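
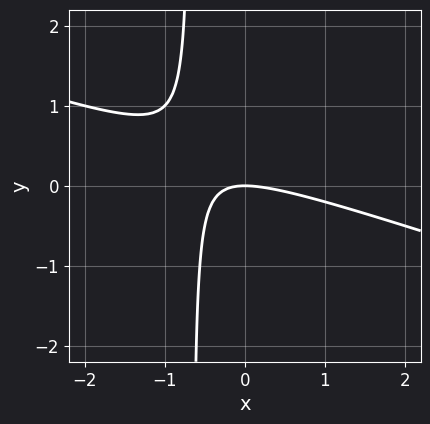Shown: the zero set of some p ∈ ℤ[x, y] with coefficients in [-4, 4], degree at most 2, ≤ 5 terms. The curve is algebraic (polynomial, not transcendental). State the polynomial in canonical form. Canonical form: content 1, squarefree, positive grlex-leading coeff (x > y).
x^2 + 3*x*y + 2*y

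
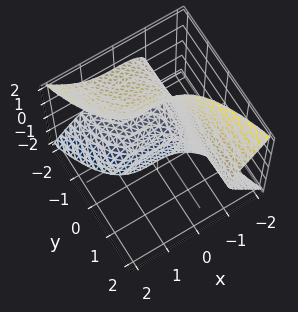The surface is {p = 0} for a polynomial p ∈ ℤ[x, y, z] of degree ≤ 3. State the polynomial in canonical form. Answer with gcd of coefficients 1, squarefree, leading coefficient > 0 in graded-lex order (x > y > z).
The degree is 3 — no degree-2 surface has this shape.
Reading off the gridlines: it crosses the x-axis at the gridline x = -1; the surface avoids every integer z-axis point in the box; it misses every integer gridline on the y-axis.
Putting this together gives p.

x^3 + y*z^2 + 1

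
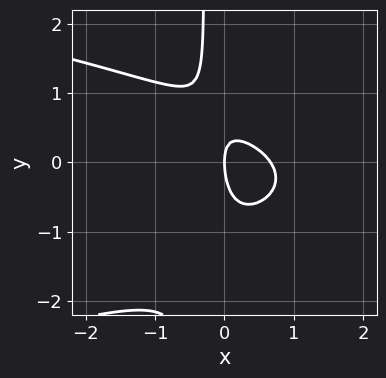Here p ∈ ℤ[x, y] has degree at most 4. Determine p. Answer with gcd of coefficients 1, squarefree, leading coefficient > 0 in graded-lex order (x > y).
3*x*y^2 + 3*x^2 + 2*x*y + y^2 - 2*x

1. deg p = 3.
2. Observable constraints: it meets the y-axis at y = 0 (among the integer gridlines); it meets the x-axis at x = 0 (among the integer gridlines).
3. The integer polynomial consistent with all of this is the stated p.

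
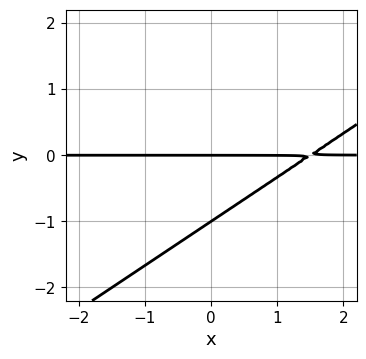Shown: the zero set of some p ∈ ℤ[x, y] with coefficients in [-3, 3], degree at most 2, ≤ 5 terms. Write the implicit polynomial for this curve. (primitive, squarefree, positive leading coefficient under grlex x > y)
2*x*y - 3*y^2 - 3*y

deg p = 2. No degree-1 curve has this shape.
Against the integer gridlines: among the integer gridlines, it crosses the y-axis at y ∈ {-1, 0}; the visible x-axis segment lies entirely on the curve.
Assembling these constraints gives the stated polynomial.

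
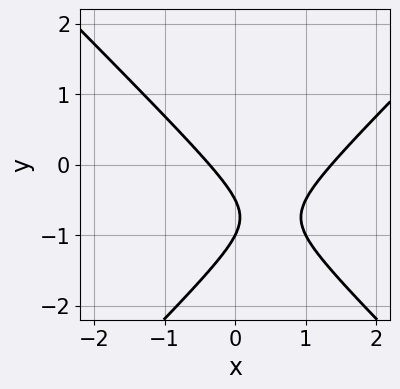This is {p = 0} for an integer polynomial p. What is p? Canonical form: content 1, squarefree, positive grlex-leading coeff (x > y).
2*x^2 - 2*y^2 - 2*x - 3*y - 1

(a) The degree is 2 — no degree-1 curve has this shape.
(b) Against the integer gridlines: it meets the y-axis at y = -1 (among the integer gridlines).
(c) Solving for integer coefficients yields p as stated.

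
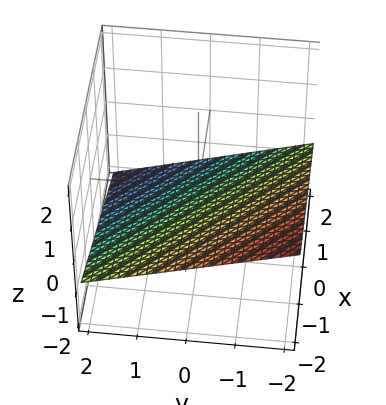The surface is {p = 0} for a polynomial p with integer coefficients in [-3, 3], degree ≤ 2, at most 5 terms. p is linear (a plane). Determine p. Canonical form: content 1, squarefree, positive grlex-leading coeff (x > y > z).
x + y + 3*z + 2

1. Degree: every cross-section is a straight line — this is a plane, so deg p = 1.
2. Checking where it meets the axes: one x-axis crossing is at x = -2; it meets the y-axis at y = -2 (among the integer gridlines).
3. Fitting integer coefficients to these (and the overall shape) gives p.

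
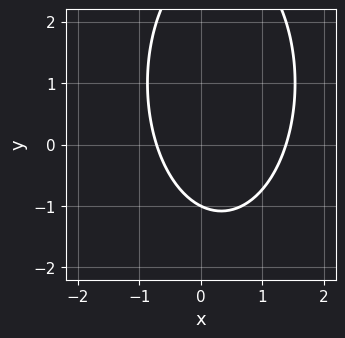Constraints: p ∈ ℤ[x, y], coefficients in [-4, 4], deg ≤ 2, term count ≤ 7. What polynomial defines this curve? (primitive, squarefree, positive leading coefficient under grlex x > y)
3*x^2 + y^2 - 2*x - 2*y - 3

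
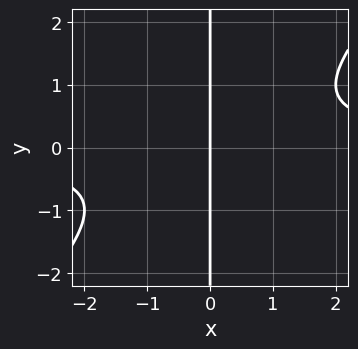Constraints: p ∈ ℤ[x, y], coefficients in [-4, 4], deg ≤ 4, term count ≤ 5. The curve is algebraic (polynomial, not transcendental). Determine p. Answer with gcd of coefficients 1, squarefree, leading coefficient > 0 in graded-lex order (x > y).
x^2*y - x*y^2 - x

First, deg p = 3. No degree-2 curve has this shape.
Next, from the visible intercepts: it crosses the x-axis at the gridline x = 0; every point of the y-axis in the box is on the curve.
Finally, the integer polynomial consistent with all of this is the stated p.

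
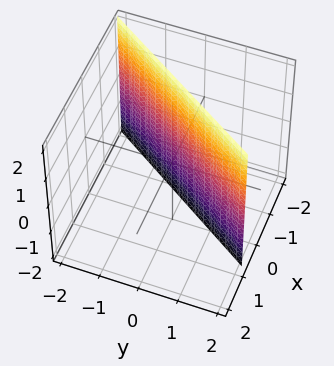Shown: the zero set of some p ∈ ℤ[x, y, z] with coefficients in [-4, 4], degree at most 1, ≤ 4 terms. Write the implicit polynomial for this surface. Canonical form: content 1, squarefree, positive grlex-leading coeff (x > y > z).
First, deg p = 1.
Next, reading off the gridlines: no z-intercept at any integer in the box; it meets the y-axis at y = 1 (among the integer gridlines).
Finally, together with the visible shape, these determine p as stated.

3*x - 2*y + 2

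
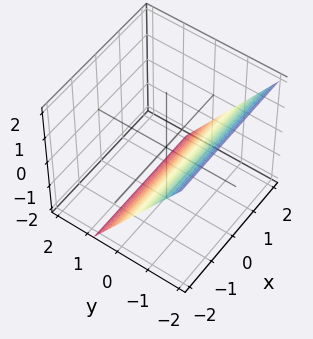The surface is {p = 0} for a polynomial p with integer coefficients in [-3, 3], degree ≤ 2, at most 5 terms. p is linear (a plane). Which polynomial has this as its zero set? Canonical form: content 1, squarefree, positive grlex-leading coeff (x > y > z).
(a) deg p = 1. The surface is flat (a plane).
(b) From the visible intercepts: no x-intercept at any integer in the box; one z-axis crossing is at z = -1.
(c) Matching integer coefficients to the picture gives p.

3*y + 2*z + 2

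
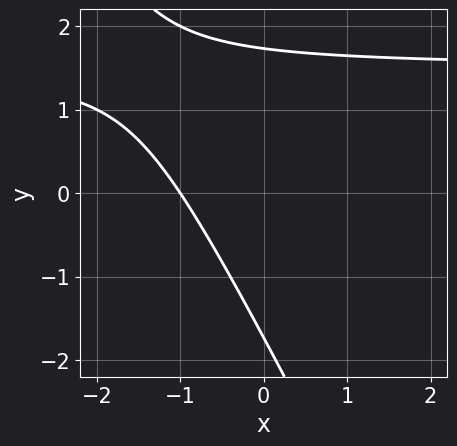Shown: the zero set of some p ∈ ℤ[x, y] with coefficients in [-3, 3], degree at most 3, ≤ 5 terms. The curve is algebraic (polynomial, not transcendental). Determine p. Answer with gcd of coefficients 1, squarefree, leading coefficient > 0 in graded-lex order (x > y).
First, degree: no degree-1 curve has this shape, so deg p = 2.
Then, observable constraints: one x-axis crossing is at x = -1.
Finally, assembling these constraints gives the stated polynomial.

2*x*y + y^2 - 3*x - 3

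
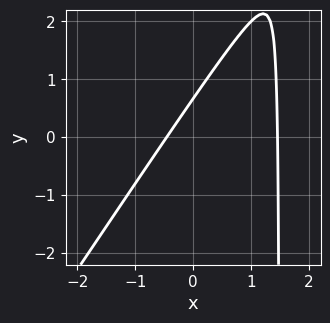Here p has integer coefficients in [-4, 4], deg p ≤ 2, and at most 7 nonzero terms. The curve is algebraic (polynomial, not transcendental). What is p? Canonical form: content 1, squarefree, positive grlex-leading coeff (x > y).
3*x^2 - 2*x*y - 3*x + 3*y - 2

(a) deg p = 2. No degree-1 curve has this shape.
(b) Matching integer coefficients to the picture gives p.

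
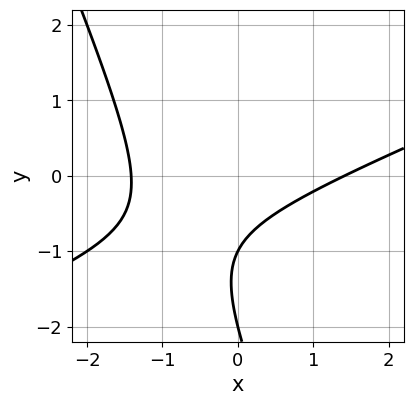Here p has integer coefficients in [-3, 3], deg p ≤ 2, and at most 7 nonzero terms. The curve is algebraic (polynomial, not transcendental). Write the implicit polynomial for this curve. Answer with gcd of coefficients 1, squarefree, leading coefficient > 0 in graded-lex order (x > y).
x^2 - 2*x*y - y^2 - 3*y - 2

(a) Degree: no degree-1 curve has this shape, so deg p = 2.
(b) Checking where it meets the axes: the y-axis gridline crossings are at y ∈ {-2, -1}.
(c) Fitting integer coefficients to these (and the overall shape) gives p.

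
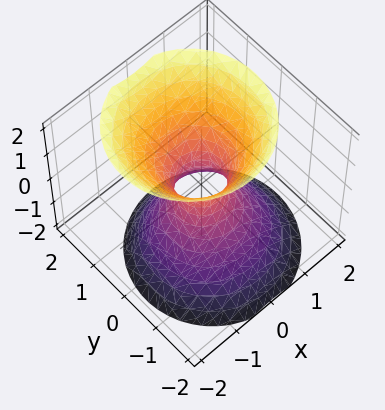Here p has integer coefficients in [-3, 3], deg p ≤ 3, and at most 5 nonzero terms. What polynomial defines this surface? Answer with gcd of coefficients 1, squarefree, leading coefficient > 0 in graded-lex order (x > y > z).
(a) deg p = 2. No degree-1 surface has this shape.
(b) Against the integer gridlines: no z-intercept at any integer in the box.
(c) Fitting integer coefficients to these (and the overall shape) gives p.

3*x^2 + 3*y^2 - y*z - 2*z^2 - 1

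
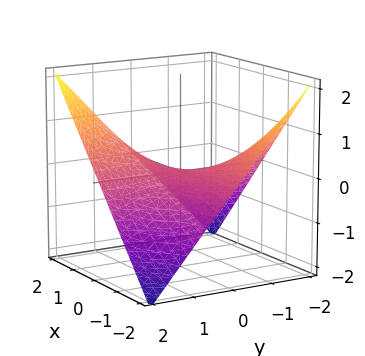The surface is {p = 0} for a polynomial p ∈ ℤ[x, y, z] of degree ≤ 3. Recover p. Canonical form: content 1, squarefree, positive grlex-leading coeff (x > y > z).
x*y - 2*z

Degree: a saddle surface; a quadric, so deg p = 2.
Checking where it meets the axes: the visible x-axis segment lies entirely on the surface; one z-axis crossing is at z = 0.
These observations pin down the coefficients. Check: (0, -2, 0) on the y-axis lies on the surface, and p(0, -2, 0) = 0. ✓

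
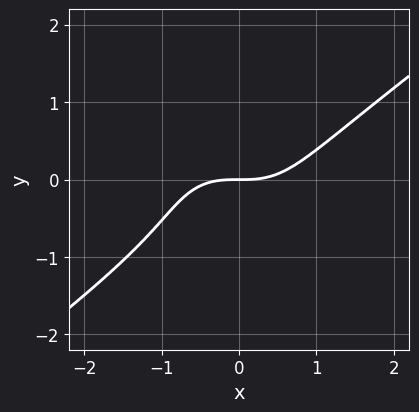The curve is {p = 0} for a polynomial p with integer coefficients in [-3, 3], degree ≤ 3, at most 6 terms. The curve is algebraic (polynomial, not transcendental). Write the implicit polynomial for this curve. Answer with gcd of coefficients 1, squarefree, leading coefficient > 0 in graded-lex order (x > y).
First, the degree is 3 — no degree-2 curve has this shape.
Then, reading off the gridlines: one y-axis crossing is at y = 0; it meets the x-axis at x = 0 (among the integer gridlines).
Finally, the integer polynomial consistent with all of this is the stated p.

2*x^3 - x^2*y - 3*y^3 - 2*y^2 - 3*y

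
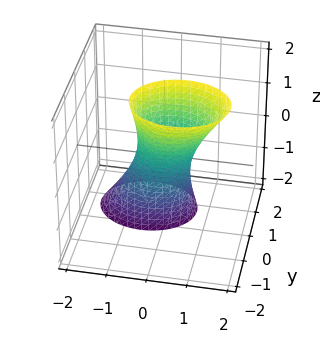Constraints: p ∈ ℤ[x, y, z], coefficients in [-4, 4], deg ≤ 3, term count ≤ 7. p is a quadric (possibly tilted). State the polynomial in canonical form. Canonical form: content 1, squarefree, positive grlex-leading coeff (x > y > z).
2*x^2 - x*z + 3*y^2 + 2*y*z - 1

(a) Degree: a generic line meets the surface in up to 2 points, so deg p = 2.
(b) Checking where it meets the axes: no z-intercept at any integer in the box.
(c) The integer polynomial consistent with all of this is the stated p.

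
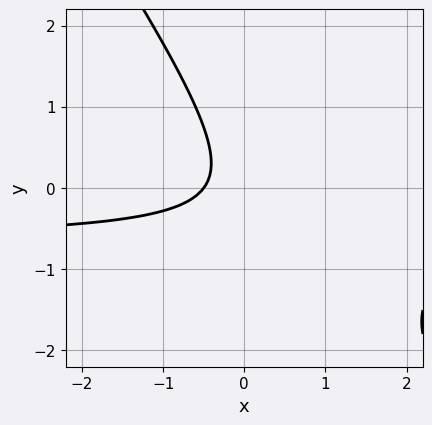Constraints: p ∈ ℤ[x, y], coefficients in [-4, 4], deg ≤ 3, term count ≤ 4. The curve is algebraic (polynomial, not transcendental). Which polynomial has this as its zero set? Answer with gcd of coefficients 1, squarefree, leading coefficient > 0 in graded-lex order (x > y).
3*x*y + 2*y^2 + 2*x + 1

(a) The degree is 2 — no degree-1 curve has this shape.
(b) Checking where it meets the axes: it misses every integer gridline on the y-axis.
(c) Together with the visible shape, these determine p as stated.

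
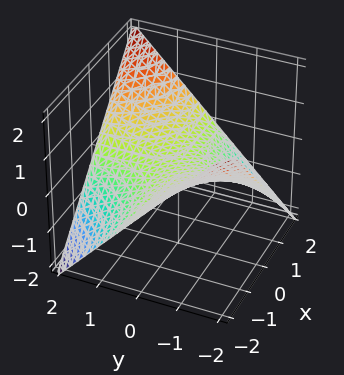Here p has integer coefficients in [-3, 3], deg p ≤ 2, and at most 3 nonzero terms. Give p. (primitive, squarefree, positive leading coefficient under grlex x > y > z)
x*y - 2*z

(a) deg p = 2. A hyperbolic paraboloid; a quadric.
(b) Observable constraints: one z-axis crossing is at z = 0; every point of the x-axis in the box is on the surface; every point of the y-axis in the box is on the surface.
(c) Putting this together gives p.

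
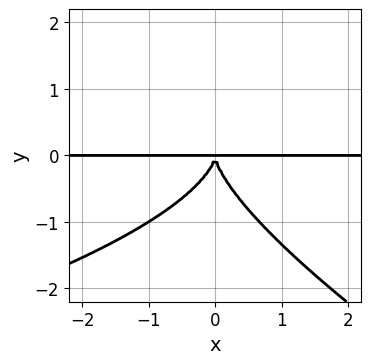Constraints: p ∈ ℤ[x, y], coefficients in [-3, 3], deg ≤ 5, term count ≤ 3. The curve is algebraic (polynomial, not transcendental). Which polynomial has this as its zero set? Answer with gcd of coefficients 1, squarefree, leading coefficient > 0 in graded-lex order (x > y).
x*y^3 + 2*y^4 + 3*x^2*y

deg p = 4.
Observable constraints: the visible x-axis segment lies entirely on the curve.
Together with the visible shape, these determine p as stated.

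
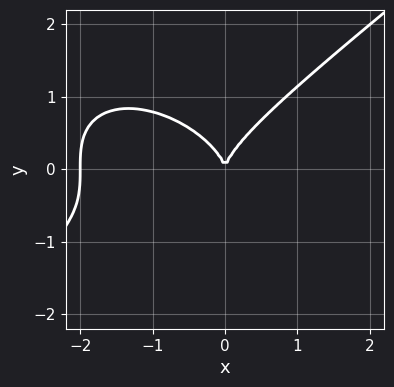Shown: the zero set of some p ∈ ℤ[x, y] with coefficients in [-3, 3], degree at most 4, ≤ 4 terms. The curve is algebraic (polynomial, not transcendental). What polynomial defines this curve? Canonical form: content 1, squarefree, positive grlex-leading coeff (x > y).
x^3 - 2*y^3 + 2*x^2

1. The degree is 3 — no degree-2 curve has this shape.
2. Checking where it meets the axes: it crosses the y-axis at the gridline y = 0; among the integer gridlines, it crosses the x-axis at x ∈ {-2, 0}.
3. Assembling these constraints gives the stated polynomial.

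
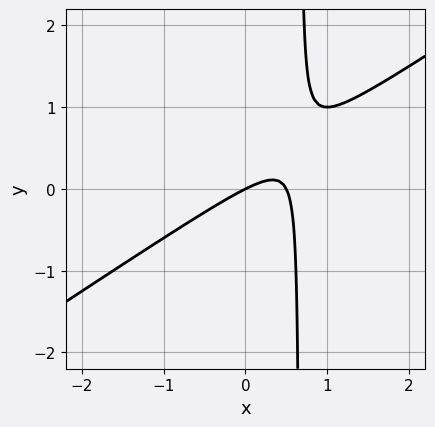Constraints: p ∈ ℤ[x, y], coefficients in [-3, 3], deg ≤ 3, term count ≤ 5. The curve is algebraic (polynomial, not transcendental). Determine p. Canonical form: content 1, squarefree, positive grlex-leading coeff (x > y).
2*x^2 - 3*x*y - x + 2*y

Degree: a generic line meets the curve in up to 2 points, so deg p = 2.
Checking where it meets the axes: one x-axis crossing is at x = 0; it crosses the y-axis at the gridline y = 0.
The integer polynomial consistent with all of this is the stated p.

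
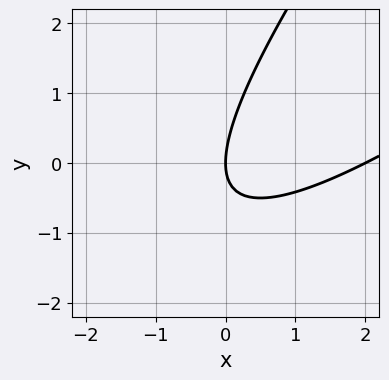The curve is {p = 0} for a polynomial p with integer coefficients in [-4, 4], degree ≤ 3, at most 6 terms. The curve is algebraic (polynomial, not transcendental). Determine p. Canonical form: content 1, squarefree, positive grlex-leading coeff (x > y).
The degree is 2 — a generic line meets the curve in up to 2 points.
From the axis intercepts and sections: the x-axis gridline crossings are at x ∈ {0, 2}; it meets the y-axis at y = 0 (among the integer gridlines).
Matching integer coefficients to the picture gives p.

x^2 - 2*x*y + y^2 - 2*x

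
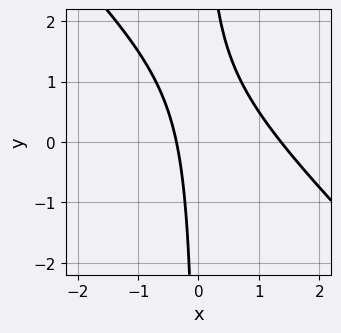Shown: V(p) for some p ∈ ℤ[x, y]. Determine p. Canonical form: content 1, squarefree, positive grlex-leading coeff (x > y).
2*x^2 + 2*x*y - 2*x - 1

(a) Degree: no degree-1 curve has this shape, so deg p = 2.
(b) Reading off the gridlines: the curve avoids every integer y-axis point in the box.
(c) These observations pin down the coefficients.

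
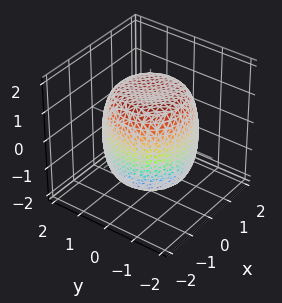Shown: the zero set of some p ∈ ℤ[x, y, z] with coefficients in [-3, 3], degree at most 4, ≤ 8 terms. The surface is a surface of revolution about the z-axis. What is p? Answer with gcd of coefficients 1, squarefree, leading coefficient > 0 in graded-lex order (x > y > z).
The degree is 4 — no degree-3 surface has this shape.
Symmetries: rotational symmetry about the z-axis ⇒ p depends on x, y only through x² + y².
Checking where it meets the axes: a circular section at z = -1 has radius between 1 and 2.
Solving for integer coefficients yields p as stated.

x^4 + 2*x^2*y^2 + y^4 - x^2 - y^2 + z^2 - 2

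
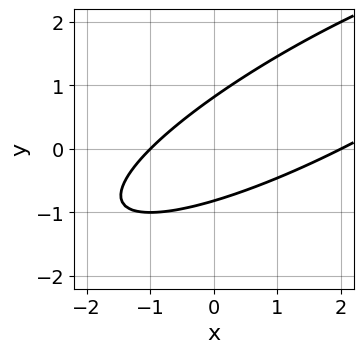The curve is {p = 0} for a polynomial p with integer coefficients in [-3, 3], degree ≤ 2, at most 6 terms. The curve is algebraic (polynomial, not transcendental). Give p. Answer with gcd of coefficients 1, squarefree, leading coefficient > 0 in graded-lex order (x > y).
x^2 - 3*x*y + 3*y^2 - x - 2

First, the degree is 2 — no degree-1 curve has this shape.
Then, checking where it meets the axes: the x-axis gridline crossings are at x ∈ {-1, 2}.
Finally, together with the visible shape, these determine p as stated.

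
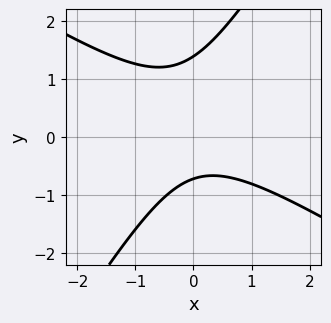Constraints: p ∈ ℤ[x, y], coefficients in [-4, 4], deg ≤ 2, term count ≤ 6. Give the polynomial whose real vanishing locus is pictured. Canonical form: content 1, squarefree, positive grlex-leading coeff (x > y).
3*x^2 + 3*x*y - 3*y^2 + 2*y + 3

The degree is 2 — no degree-1 curve has this shape.
From the visible intercepts: it misses every integer gridline on the x-axis.
Together with the visible shape, these determine p as stated.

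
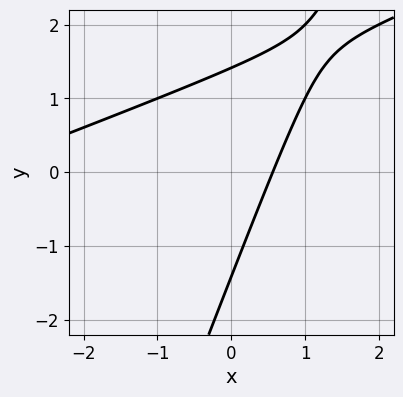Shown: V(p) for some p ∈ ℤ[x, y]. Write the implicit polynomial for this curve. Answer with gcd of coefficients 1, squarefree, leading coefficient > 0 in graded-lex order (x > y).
Degree: no degree-1 curve has this shape, so deg p = 2.
Putting this together gives p.

x^2 - 3*x*y + y^2 + 3*x - 2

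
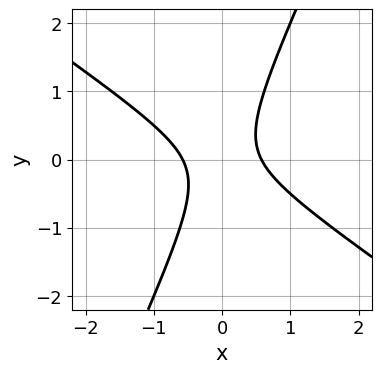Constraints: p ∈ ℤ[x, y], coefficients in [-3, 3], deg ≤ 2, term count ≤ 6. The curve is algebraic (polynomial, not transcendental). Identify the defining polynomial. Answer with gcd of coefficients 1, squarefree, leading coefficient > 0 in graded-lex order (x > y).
3*x^2 + 3*x*y - 2*y^2 - 1

Degree: a generic line meets the curve in up to 2 points, so deg p = 2.
Reading off the gridlines: it misses every integer gridline on the y-axis.
Matching integer coefficients to the picture gives p.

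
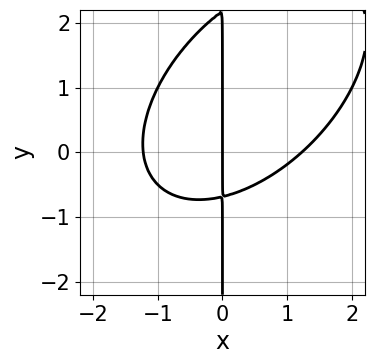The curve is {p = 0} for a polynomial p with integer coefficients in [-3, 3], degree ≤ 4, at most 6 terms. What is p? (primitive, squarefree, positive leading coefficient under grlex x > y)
2*x^3 - 2*x^2*y + 2*x*y^2 - 3*x*y - 3*x

(a) Degree: a generic line meets the curve in up to 3 points, so deg p = 3.
(b) Reading off the gridlines: every point of the y-axis in the box is on the curve; it meets the x-axis at x = 0 (among the integer gridlines).
(c) Matching integer coefficients to the picture gives p.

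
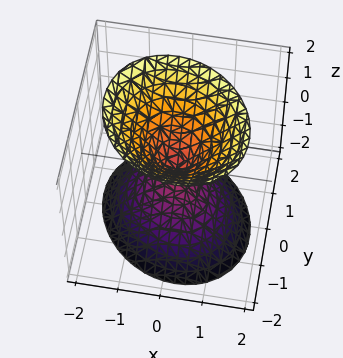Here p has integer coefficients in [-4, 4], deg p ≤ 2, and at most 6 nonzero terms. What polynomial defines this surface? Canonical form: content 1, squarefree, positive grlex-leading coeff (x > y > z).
I count 2 distinct pieces. They look like related sheets of one shape, so recover p as a whole.
Degree: the shape is more complex than any degree-1 surface, so deg p = 2.
From the axis intercepts and sections: one z-axis crossing is at z = 0; it meets the x-axis at x = 0 (among the integer gridlines); one y-axis crossing is at y = 0.
The integer polynomial consistent with all of this is the stated p.

3*x^2 + x*y + 3*y^2 - 2*z^2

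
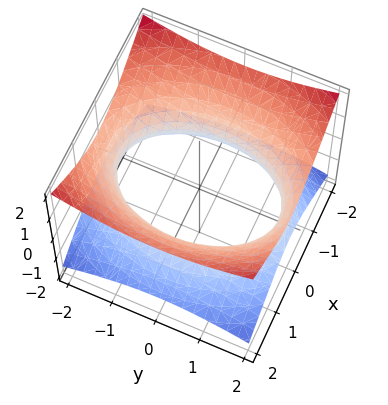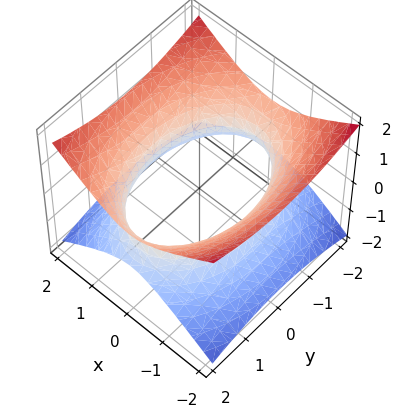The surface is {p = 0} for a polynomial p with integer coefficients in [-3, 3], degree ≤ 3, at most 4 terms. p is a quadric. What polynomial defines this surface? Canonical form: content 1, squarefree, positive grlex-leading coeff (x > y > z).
deg p = 2. An hourglass — one-sheet hyperboloid; a quadric.
Symmetries: it's symmetric under z → −z, forcing even powers of z; mirror symmetry x ↦ −x ⇒ only even powers of x; the y ↦ −y reflection is a symmetry, so y appears only in even powers.
Observable constraints: it misses every integer gridline on the z-axis.
Fitting integer coefficients to these (and the overall shape) gives p.

2*x^2 + y^2 - 3*z^2 - 3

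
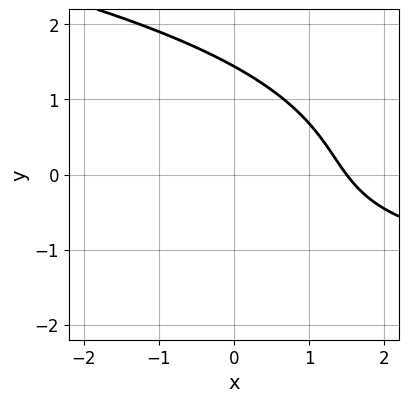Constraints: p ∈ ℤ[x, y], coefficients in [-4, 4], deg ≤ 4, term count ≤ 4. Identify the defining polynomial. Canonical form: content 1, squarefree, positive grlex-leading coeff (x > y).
y^3 + x*y + 2*x - 3

First, the degree is 3 — a generic line meets the curve in up to 3 points.
Finally, putting this together gives p.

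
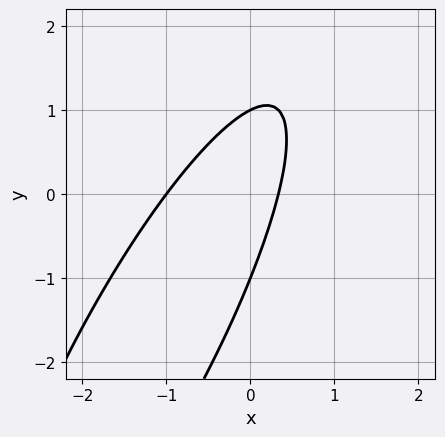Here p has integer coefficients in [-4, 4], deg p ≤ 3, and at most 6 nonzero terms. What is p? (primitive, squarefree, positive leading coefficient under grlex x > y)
3*x^2 - 3*x*y + y^2 + 2*x - 1

(a) deg p = 2. A generic line meets the curve in up to 2 points.
(b) From the axis intercepts and sections: the y-axis gridline crossings are at y ∈ {-1, 1}; one x-axis crossing is at x = -1.
(c) These observations pin down the coefficients.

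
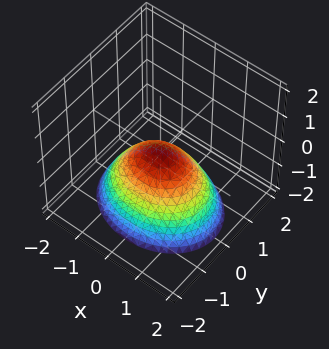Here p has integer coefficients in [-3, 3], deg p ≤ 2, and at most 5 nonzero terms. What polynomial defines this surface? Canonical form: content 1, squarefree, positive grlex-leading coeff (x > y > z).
2*x^2 + 3*y^2 + 3*z

(a) The degree is 2 — a paraboloid; a quadric.
(b) Symmetries: it's symmetric under y → −y, forcing even powers of y; it's symmetric under x → −x, forcing even powers of x.
(c) Reading off the gridlines: it crosses the y-axis at the gridline y = 0; it crosses the x-axis at the gridline x = 0; one z-axis crossing is at z = 0.
(d) Together with the visible shape, these determine p as stated.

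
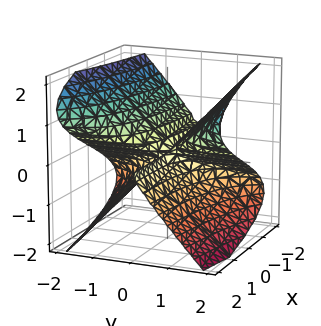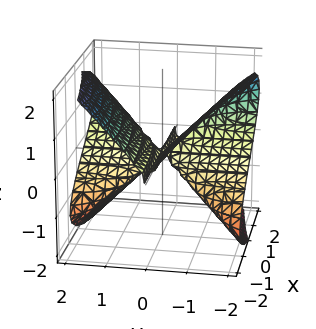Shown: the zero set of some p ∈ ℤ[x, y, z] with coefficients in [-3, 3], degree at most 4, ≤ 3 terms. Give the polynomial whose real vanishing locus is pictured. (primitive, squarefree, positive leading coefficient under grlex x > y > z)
x*y^2 - 2*y^2*z + 2*z^3

1. deg p = 3.
2. Reading off the gridlines: it meets the z-axis at z = 0 (among the integer gridlines); the visible y-axis segment lies entirely on the surface.
3. Solving for integer coefficients yields p as stated.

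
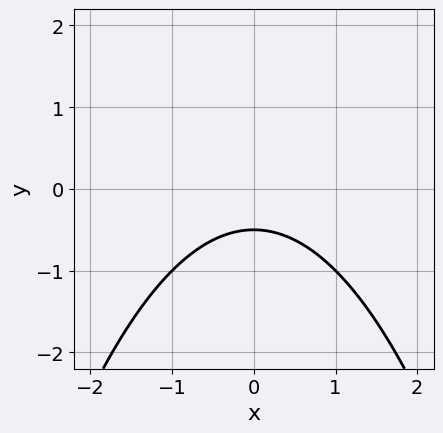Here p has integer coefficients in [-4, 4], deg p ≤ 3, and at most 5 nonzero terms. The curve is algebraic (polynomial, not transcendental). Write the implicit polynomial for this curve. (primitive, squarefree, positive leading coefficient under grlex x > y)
x^2 + 2*y + 1

Degree: the shape is more complex than any degree-1 curve, so deg p = 2.
Symmetries: it's symmetric under x → −x, forcing even powers of x.
Observable constraints: no x-intercept at any integer in the box.
Solving for integer coefficients yields p as stated.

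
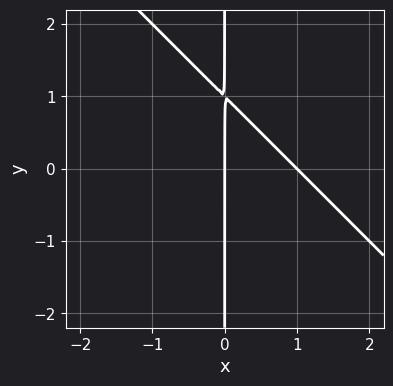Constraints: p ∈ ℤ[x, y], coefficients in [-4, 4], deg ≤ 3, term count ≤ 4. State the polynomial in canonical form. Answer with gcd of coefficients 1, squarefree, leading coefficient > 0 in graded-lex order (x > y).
x^2 + x*y - x

First, degree: the shape is more complex than any degree-1 curve, so deg p = 2.
Next, against the integer gridlines: every point of the y-axis in the box is on the curve; among the integer gridlines, it crosses the x-axis at x ∈ {0, 1}.
Finally, assembling these constraints gives the stated polynomial.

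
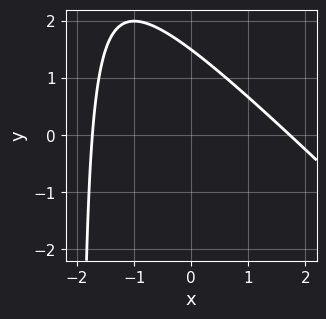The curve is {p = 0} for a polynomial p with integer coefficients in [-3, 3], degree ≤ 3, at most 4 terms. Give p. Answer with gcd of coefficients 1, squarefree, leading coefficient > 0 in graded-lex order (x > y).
x^2 + x*y + 2*y - 3

1. The degree is 2 — no degree-1 curve has this shape.
2. The integer polynomial consistent with all of this is the stated p.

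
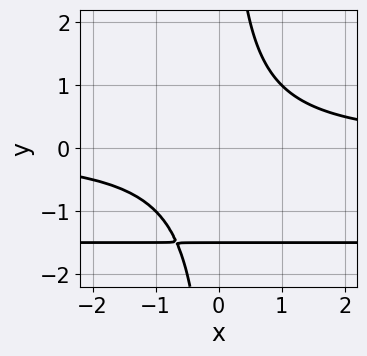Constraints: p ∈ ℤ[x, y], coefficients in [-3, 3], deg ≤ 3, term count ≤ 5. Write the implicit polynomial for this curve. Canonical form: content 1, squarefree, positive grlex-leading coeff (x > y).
1. deg p = 3. No degree-2 curve has this shape.
2. Checking where it meets the axes: it misses every integer gridline on the x-axis.
3. Matching integer coefficients to the picture gives p.

2*x*y^2 + 3*x*y - 2*y - 3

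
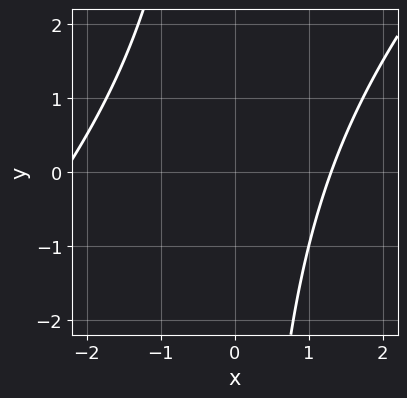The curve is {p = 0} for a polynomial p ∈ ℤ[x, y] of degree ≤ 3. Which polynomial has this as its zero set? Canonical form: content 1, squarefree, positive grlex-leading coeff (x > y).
x^2 - x*y + x - 3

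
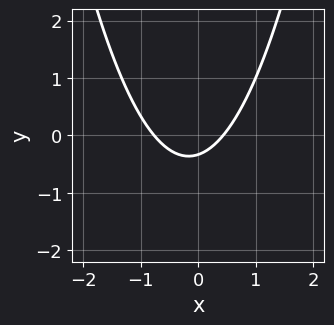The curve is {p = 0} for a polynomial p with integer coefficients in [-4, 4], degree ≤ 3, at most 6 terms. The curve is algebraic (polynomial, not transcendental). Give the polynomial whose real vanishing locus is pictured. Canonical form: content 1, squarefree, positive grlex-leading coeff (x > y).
deg p = 2. The shape is more complex than any degree-1 curve.
The integer polynomial consistent with all of this is the stated p.

3*x^2 + x - 3*y - 1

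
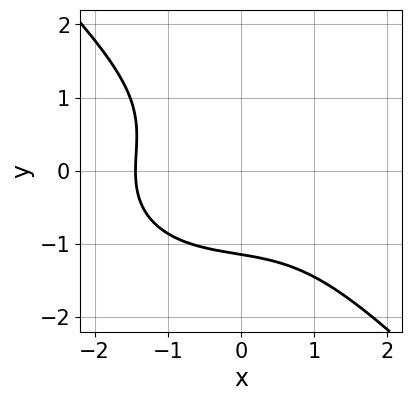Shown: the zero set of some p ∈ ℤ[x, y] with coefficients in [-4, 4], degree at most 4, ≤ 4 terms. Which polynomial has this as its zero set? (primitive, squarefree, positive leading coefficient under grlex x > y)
x^3 + x*y^2 + 2*y^3 + 3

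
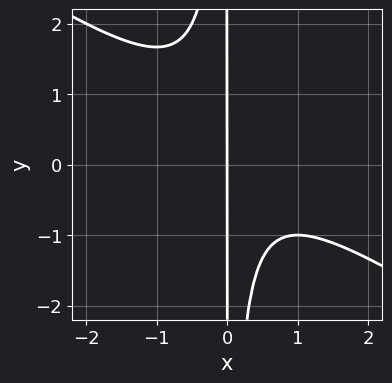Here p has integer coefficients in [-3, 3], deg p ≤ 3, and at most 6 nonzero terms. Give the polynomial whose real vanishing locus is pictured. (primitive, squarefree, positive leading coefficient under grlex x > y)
Degree: no degree-2 curve has this shape, so deg p = 3.
Checking where it meets the axes: one x-axis crossing is at x = 0; the visible y-axis segment lies entirely on the curve.
Putting this together gives p.

2*x^3 + 3*x^2*y - x^2 + 2*x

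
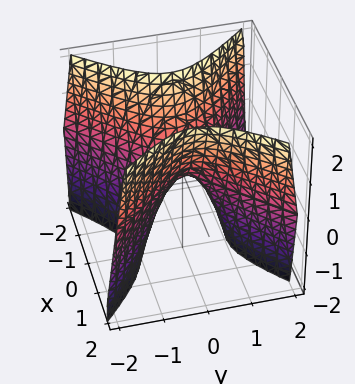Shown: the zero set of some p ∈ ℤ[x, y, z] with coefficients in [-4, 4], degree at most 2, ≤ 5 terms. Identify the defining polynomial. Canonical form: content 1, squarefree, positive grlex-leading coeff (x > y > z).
2*x^2 - 2*y^2 - z

1. Degree: a hyperbolic paraboloid; a quadric, so deg p = 2.
2. Symmetries: mirror symmetry y ↦ −y ⇒ only even powers of y; it's symmetric under x → −x, forcing even powers of x.
3. Checking where it meets the axes: it meets the z-axis at z = 0 (among the integer gridlines); it crosses the x-axis at the gridline x = 0; it crosses the y-axis at the gridline y = 0.
4. Fitting integer coefficients to these (and the overall shape) gives p.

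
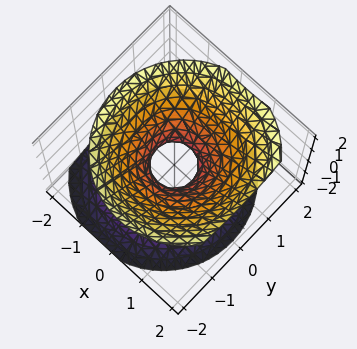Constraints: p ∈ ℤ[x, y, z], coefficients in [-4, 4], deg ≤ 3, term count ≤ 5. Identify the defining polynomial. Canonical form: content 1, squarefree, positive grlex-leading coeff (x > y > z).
3*x^2 - x*z + 3*y^2 - 3*z^2 - 1

First, the degree is 2 — the shape is more complex than any degree-1 surface.
Then, from the visible intercepts: no z-intercept at any integer in the box.
Finally, these observations pin down the coefficients.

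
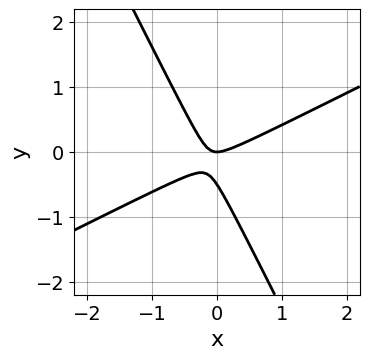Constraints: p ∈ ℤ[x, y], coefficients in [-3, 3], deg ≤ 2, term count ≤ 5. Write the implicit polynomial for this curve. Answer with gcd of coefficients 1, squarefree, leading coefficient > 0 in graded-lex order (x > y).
2*x^2 - 3*x*y - 2*y^2 - y

(a) Degree: the shape is more complex than any degree-1 curve, so deg p = 2.
(b) From the axis intercepts and sections: one x-axis crossing is at x = 0; one y-axis crossing is at y = 0.
(c) The integer polynomial consistent with all of this is the stated p.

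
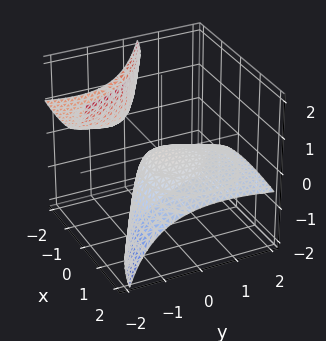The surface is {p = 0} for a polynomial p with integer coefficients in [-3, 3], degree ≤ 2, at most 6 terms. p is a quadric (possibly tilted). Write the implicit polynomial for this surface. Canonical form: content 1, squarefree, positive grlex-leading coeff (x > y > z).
x^2 + 3*x*z + y^2 + 3*y*z + 3*z

1. There are 2 components. They look like related sheets of one shape, so recover p as a whole.
2. deg p = 2. No degree-1 surface has this shape.
3. From the visible intercepts: it meets the y-axis at y = 0 (among the integer gridlines); it crosses the x-axis at the gridline x = 0; it meets the z-axis at z = 0 (among the integer gridlines).
4. Putting this together gives p.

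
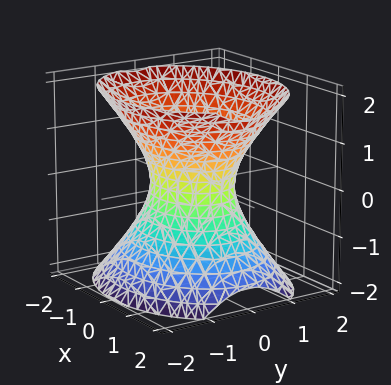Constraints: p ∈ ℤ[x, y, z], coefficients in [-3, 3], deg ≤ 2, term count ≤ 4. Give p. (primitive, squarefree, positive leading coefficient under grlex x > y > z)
2*x^2 + 3*y^2 - 2*z^2 - 2

First, deg p = 2. One connected sheet with a waist; a quadric.
Next, symmetries: the z ↦ −z reflection is a symmetry, so z appears only in even powers; mirror symmetry y ↦ −y ⇒ only even powers of y; it's symmetric under x → −x, forcing even powers of x.
Then, from the visible intercepts: among the integer gridlines, it crosses the x-axis at x ∈ {-1, 1}; it misses every integer gridline on the z-axis.
Finally, fitting integer coefficients to these (and the overall shape) gives p.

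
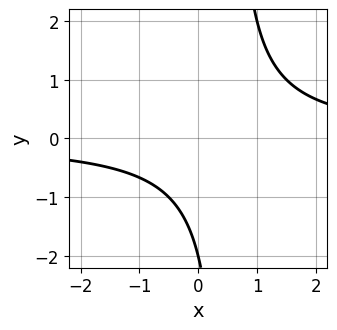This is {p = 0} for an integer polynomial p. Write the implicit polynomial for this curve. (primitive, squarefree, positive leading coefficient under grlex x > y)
1. The degree is 2 — no degree-1 curve has this shape.
2. Reading off the gridlines: the curve avoids every integer x-axis point in the box; one y-axis crossing is at y = -2.
3. These observations pin down the coefficients.

2*x*y - y - 2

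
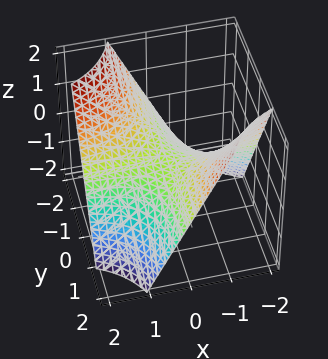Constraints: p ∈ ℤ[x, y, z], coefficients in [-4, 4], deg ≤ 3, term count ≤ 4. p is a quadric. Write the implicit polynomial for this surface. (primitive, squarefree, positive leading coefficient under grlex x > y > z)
x*y + z

1. deg p = 2. A hyperbolic paraboloid; a quadric.
2. Against the integer gridlines: every point of the y-axis in the box is on the surface; it crosses the z-axis at the gridline z = 0.
3. Solving for integer coefficients yields p as stated. Check: (1, 0, 0) on the x-axis lies on the surface, and p(1, 0, 0) = 0. ✓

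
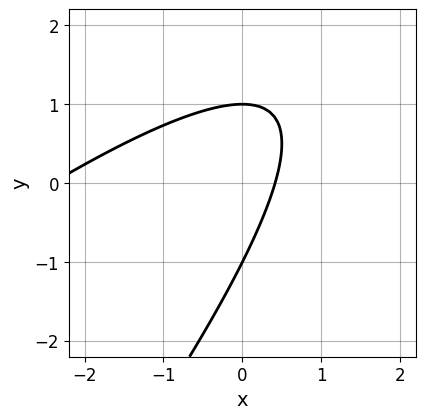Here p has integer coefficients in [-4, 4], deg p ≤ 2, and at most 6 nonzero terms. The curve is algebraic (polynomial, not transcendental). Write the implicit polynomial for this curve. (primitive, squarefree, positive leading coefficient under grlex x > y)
x^2 - 2*x*y + y^2 + 2*x - 1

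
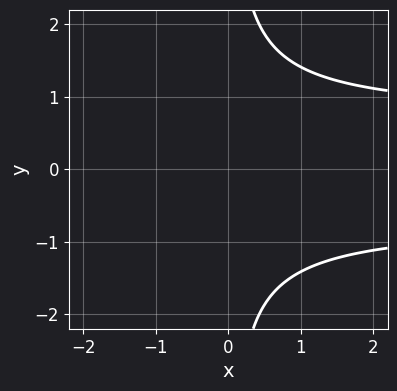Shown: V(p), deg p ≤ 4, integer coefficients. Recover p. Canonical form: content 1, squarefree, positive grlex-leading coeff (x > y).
2*x*y^2 - x - 3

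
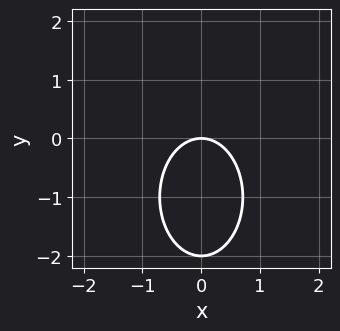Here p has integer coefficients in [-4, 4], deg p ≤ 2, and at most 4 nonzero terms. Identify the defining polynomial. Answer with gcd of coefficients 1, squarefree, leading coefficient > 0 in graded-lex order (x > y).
2*x^2 + y^2 + 2*y

First, the degree is 2 — a generic line meets the curve in up to 2 points.
Then, symmetries: mirror symmetry x ↦ −x ⇒ only even powers of x.
Then, checking where it meets the axes: among the integer gridlines, it crosses the y-axis at y ∈ {-2, 0}; it meets the x-axis at x = 0 (among the integer gridlines).
Finally, solving for integer coefficients yields p as stated.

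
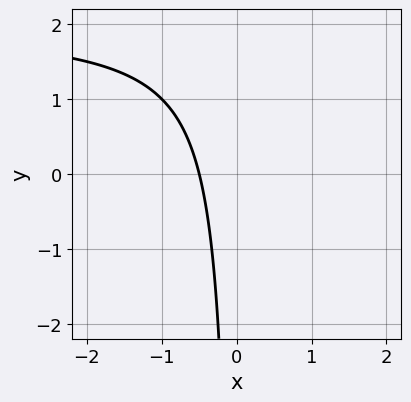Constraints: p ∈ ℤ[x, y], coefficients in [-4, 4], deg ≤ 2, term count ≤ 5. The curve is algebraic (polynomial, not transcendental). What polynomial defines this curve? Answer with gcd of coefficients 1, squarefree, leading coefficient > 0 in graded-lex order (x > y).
(a) deg p = 2. A generic line meets the curve in up to 2 points.
(b) Reading off the gridlines: the curve avoids every integer y-axis point in the box.
(c) Matching integer coefficients to the picture gives p.

x*y - 2*x - 1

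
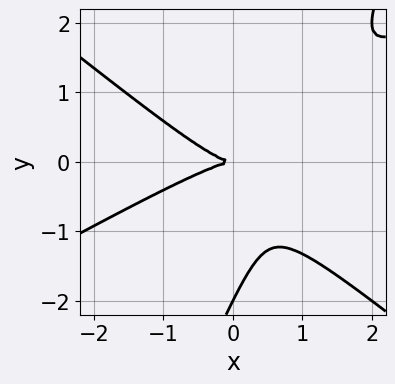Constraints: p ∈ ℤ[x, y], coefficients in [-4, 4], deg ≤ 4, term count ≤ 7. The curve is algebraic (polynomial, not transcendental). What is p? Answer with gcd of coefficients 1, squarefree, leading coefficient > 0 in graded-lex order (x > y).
x^3 - x^2*y - 2*x*y^2 + y^3 + 2*y^2

First, degree: the shape is more complex than any degree-2 curve, so deg p = 3.
Then, from the visible intercepts: it meets the x-axis at x = 0 (among the integer gridlines); among the integer gridlines, it crosses the y-axis at y ∈ {-2, 0}.
Finally, assembling these constraints gives the stated polynomial.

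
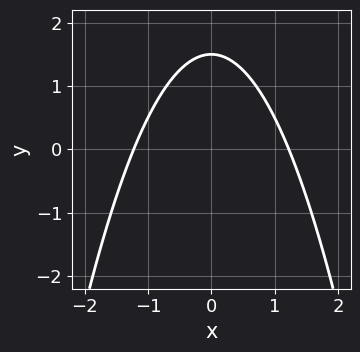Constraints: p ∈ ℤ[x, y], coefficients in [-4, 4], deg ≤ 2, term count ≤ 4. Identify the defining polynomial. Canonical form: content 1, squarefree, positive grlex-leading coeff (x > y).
The degree is 2 — no degree-1 curve has this shape.
Symmetries: mirror symmetry x ↦ −x ⇒ only even powers of x.
Solving for integer coefficients yields p as stated.

2*x^2 + 2*y - 3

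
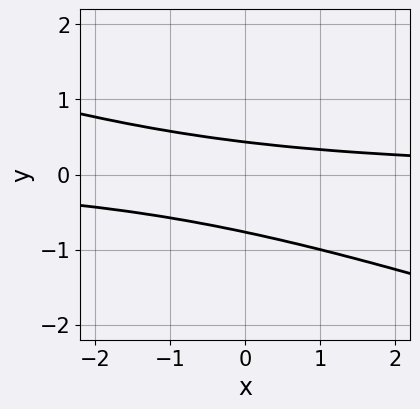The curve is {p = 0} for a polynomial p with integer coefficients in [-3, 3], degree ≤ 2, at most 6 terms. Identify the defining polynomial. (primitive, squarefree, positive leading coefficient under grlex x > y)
x*y + 3*y^2 + y - 1

1. Degree: no degree-1 curve has this shape, so deg p = 2.
2. Checking where it meets the axes: it misses every integer gridline on the x-axis.
3. Matching integer coefficients to the picture gives p.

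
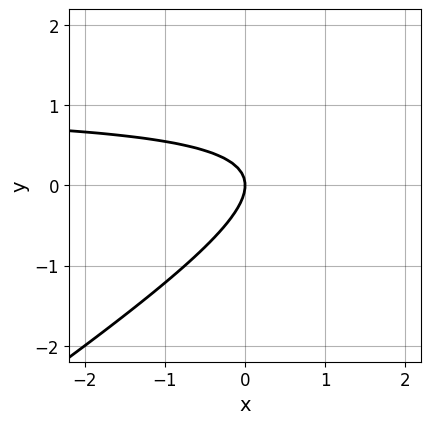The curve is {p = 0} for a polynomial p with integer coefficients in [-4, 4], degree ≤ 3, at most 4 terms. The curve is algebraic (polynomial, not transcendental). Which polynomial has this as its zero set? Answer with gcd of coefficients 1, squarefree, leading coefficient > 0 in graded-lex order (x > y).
2*x*y - 3*y^2 - 2*x

(a) deg p = 2.
(b) From the visible intercepts: one y-axis crossing is at y = 0; it crosses the x-axis at the gridline x = 0.
(c) Together with the visible shape, these determine p as stated.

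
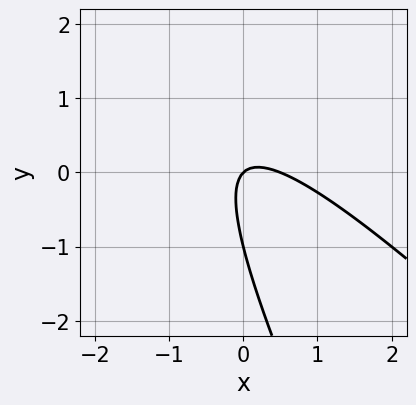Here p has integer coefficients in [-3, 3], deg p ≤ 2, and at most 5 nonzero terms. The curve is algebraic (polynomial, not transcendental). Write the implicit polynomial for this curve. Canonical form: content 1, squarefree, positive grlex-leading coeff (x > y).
(a) deg p = 2. A generic line meets the curve in up to 2 points.
(b) From the axis intercepts and sections: it crosses the x-axis at the gridline x = 0; among the integer gridlines, it crosses the y-axis at y ∈ {-1, 0}.
(c) Assembling these constraints gives the stated polynomial.

2*x^2 + 3*x*y + y^2 - x + y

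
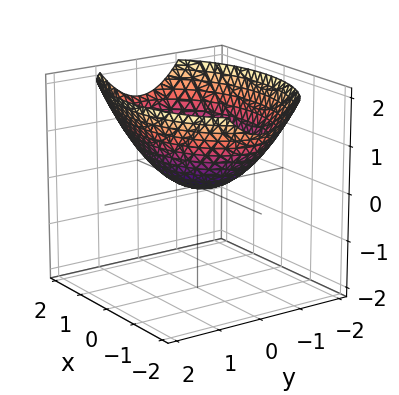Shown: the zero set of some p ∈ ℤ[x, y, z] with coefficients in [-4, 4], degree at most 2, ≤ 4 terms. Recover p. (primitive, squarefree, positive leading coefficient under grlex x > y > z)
x^2 + 2*y^2 - 3*z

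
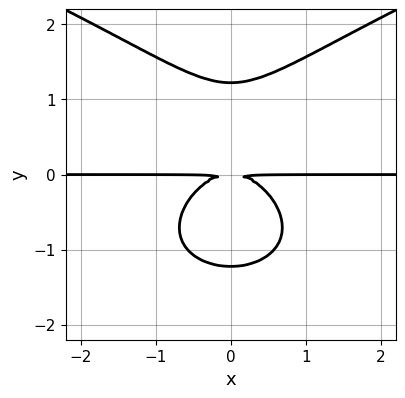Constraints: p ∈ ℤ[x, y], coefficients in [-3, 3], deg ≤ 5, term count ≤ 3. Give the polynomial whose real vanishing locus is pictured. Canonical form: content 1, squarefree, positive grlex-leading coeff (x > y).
2*y^4 - 3*x^2*y - 3*y^2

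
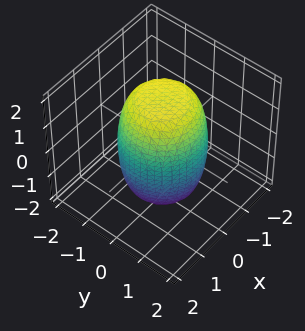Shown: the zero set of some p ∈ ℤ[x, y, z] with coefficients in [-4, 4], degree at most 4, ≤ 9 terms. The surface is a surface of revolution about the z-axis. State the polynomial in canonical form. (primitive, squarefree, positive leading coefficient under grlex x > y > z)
The degree is 4 — the shape is more complex than any degree-3 surface.
Symmetries: rotational symmetry about the z-axis ⇒ p depends on x, y only through x² + y².
Checking where it meets the axes: a circular section at z = -1 has radius between 1 and 2.
Matching integer coefficients to the picture gives p.

2*x^4 + 4*x^2*y^2 + 2*y^4 - x^2 - y^2 + z^2 - 3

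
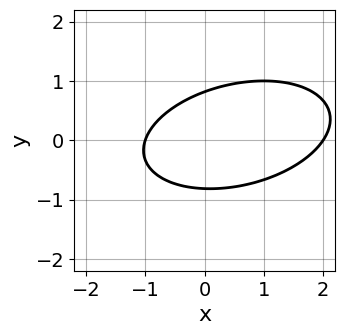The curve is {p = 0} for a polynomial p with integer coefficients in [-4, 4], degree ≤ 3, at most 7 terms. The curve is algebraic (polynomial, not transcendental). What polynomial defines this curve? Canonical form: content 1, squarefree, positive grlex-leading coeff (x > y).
(a) deg p = 2. A generic line meets the curve in up to 2 points.
(b) Reading off the gridlines: the x-axis gridline crossings are at x ∈ {-1, 2}.
(c) Assembling these constraints gives the stated polynomial.

x^2 - x*y + 3*y^2 - x - 2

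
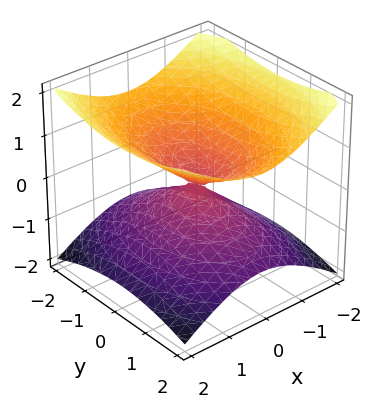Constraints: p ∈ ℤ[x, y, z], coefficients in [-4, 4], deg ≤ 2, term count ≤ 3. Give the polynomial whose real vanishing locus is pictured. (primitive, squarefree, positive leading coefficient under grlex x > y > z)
First, the degree is 2 — two nappes meeting at a single point; a quadric.
Next, symmetries: mirror symmetry z ↦ −z ⇒ only even powers of z; the x ↦ −x reflection is a symmetry, so x appears only in even powers; it's symmetric under y → −y, forcing even powers of y.
Then, checking where it meets the axes: it crosses the x-axis at the gridline x = 0; one z-axis crossing is at z = 0; it meets the y-axis at y = 0 (among the integer gridlines).
Finally, the integer polynomial consistent with all of this is the stated p.

2*x^2 + y^2 - 3*z^2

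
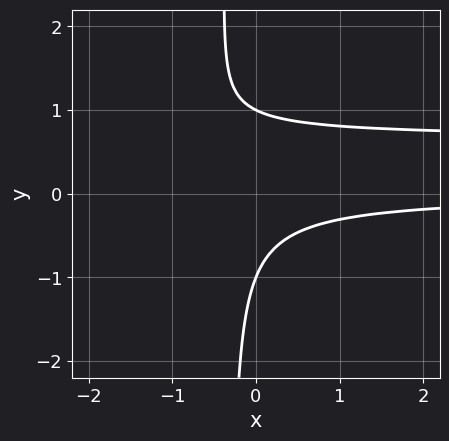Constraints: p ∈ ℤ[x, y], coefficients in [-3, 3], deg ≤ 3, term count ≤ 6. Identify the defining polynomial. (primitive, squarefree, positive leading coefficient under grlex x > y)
(a) deg p = 3. No degree-2 curve has this shape.
(b) From the visible intercepts: it misses every integer gridline on the x-axis; among the integer gridlines, it crosses the y-axis at y ∈ {-1, 1}.
(c) These observations pin down the coefficients.

3*x*y^2 - 2*x*y + y^2 - 1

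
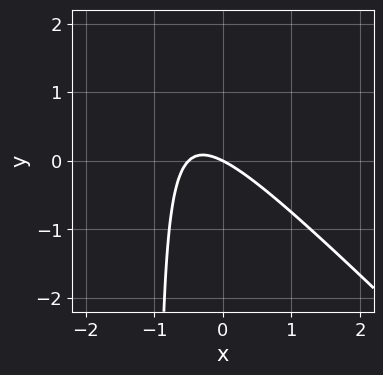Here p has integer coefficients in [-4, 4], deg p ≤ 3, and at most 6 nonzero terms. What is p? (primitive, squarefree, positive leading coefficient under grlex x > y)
2*x^2 + 2*x*y + x + 2*y

First, the degree is 2 — a generic line meets the curve in up to 2 points.
Then, against the integer gridlines: it meets the y-axis at y = 0 (among the integer gridlines); it crosses the x-axis at the gridline x = 0.
Finally, the integer polynomial consistent with all of this is the stated p.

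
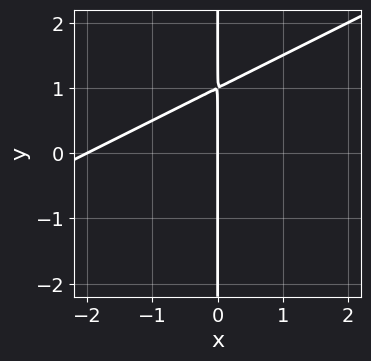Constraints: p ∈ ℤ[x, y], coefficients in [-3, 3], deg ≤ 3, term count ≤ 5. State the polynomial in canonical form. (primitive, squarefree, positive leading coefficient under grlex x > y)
x^2 - 2*x*y + 2*x

First, deg p = 2. A generic line meets the curve in up to 2 points.
Next, checking where it meets the axes: among the integer gridlines, it crosses the x-axis at x ∈ {-2, 0}; every point of the y-axis in the box is on the curve.
Finally, the integer polynomial consistent with all of this is the stated p.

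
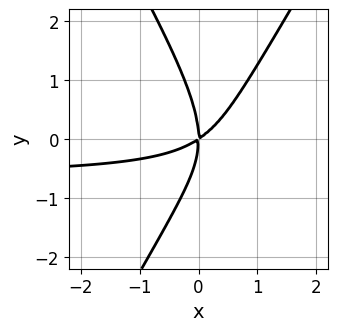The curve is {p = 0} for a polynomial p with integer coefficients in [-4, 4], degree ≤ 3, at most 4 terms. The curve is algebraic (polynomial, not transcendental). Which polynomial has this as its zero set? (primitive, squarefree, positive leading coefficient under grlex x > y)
deg p = 3. The shape is more complex than any degree-2 curve.
From the axis intercepts and sections: it crosses the y-axis at the gridline y = 0; one x-axis crossing is at x = 0.
Solving for integer coefficients yields p as stated.

3*x^2*y - y^3 + 2*x^2 - 3*x*y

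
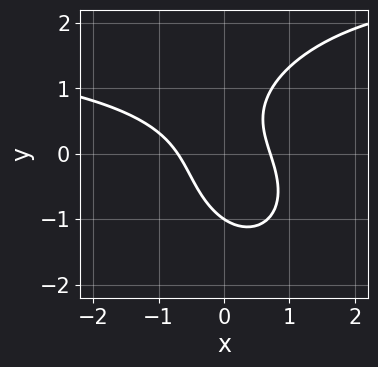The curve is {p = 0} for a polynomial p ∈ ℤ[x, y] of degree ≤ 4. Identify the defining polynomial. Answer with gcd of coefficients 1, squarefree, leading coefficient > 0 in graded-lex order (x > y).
x^2*y + y^3 - 2*x^2 - 2*x*y + 1

First, deg p = 3.
Then, against the integer gridlines: it crosses the y-axis at the gridline y = -1.
Finally, the integer polynomial consistent with all of this is the stated p.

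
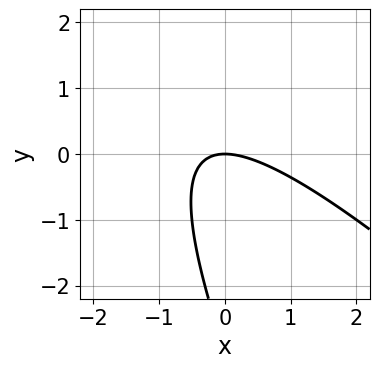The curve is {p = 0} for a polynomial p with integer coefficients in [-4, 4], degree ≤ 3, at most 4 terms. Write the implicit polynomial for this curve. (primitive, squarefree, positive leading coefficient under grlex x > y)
(a) Degree: the shape is more complex than any degree-1 curve, so deg p = 2.
(b) Reading off the gridlines: one x-axis crossing is at x = 0; it meets the y-axis at y = 0 (among the integer gridlines).
(c) Putting this together gives p.

2*x^2 + 3*x*y + y^2 + 3*y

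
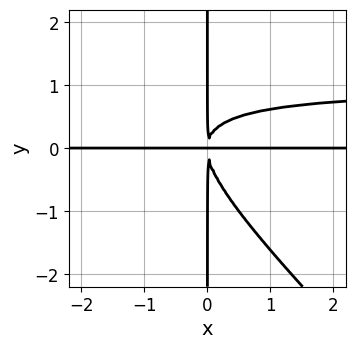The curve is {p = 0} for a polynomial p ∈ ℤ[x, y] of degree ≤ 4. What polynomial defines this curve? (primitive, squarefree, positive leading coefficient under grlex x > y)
x^2*y^2 + x*y^3 - x^2*y

First, deg p = 4.
Next, from the axis intercepts and sections: the visible y-axis segment lies entirely on the curve; the visible x-axis segment lies entirely on the curve.
Finally, putting this together gives p.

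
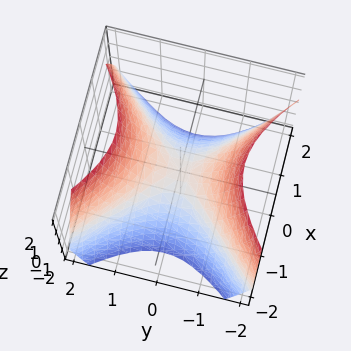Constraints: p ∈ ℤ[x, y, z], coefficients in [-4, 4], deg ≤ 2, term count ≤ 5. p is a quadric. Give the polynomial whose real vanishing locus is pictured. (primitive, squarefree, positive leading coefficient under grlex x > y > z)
x^2 - y^2 + z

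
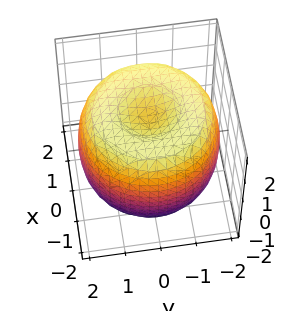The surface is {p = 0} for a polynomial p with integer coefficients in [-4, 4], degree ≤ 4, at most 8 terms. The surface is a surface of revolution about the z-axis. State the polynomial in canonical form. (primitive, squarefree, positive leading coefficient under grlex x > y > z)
x^4 + 2*x^2*y^2 + y^4 - 3*x^2 - 3*y^2 + 2*z^2 - 3

(a) The degree is 4 — a generic line meets the surface in up to 4 points.
(b) Symmetry: the z-axis is an axis of rotation, so x and y enter only as x² + y².
(c) Checking where it meets the axes: a circular section at z = -1 has radius between 1 and 2.
(d) These observations pin down the coefficients.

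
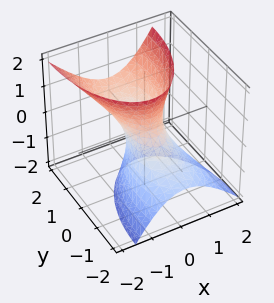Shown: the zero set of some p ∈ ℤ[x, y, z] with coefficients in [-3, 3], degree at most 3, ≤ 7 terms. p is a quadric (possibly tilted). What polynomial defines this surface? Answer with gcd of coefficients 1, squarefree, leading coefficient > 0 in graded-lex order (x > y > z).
3*x^2 + x*z + y^2 - 2*y*z - z^2 - 1

(a) deg p = 2. A generic line meets the surface in up to 2 points.
(b) Observable constraints: no z-intercept at any integer in the box; among the integer gridlines, it crosses the y-axis at y ∈ {-1, 1}.
(c) Together with the visible shape, these determine p as stated.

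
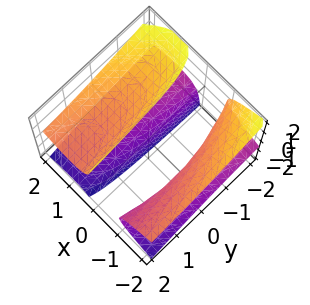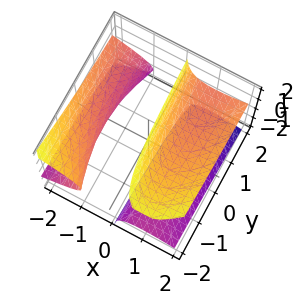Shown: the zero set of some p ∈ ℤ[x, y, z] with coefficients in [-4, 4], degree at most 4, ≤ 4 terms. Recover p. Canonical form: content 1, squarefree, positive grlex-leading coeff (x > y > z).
x^3 - 2*x*y*z - 3*x*z^2 + 2

First, I count 3 distinct pieces. Treating them together as one polynomial.
Then, the degree is 3 — a generic line meets the surface in up to 3 points.
Then, from the axis intercepts and sections: no y-intercept at any integer in the box; it misses every integer gridline on the z-axis.
Finally, these observations pin down the coefficients.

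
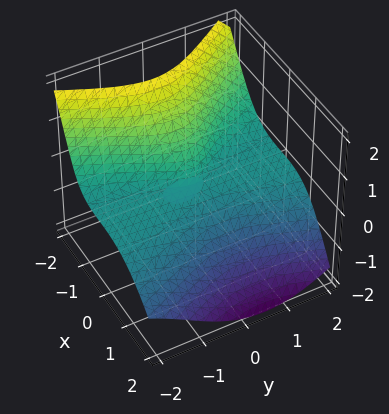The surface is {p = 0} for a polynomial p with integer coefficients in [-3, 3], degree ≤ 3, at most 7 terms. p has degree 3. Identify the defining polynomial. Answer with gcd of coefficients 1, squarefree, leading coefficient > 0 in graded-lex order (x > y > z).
2*x^3 - x*y*z + 2*y^2*z + z^3 + 2*x*z

First, the picture has 2 separate pieces. They look like related sheets of one shape, so recover p as a whole.
Then, the degree is 3 — a generic line meets the surface in up to 3 points.
Next, against the integer gridlines: it crosses the z-axis at the gridline z = 0; the visible y-axis segment lies entirely on the surface.
Finally, putting this together gives p.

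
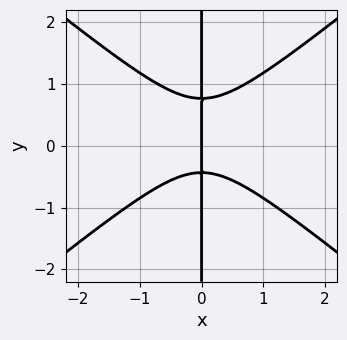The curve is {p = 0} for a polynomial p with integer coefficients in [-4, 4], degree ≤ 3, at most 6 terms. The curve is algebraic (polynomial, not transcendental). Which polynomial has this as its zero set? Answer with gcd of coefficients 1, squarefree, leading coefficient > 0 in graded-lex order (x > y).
First, degree: a generic line meets the curve in up to 3 points, so deg p = 3.
Next, checking where it meets the axes: the visible y-axis segment lies entirely on the curve; it meets the x-axis at x = 0 (among the integer gridlines).
Finally, solving for integer coefficients yields p as stated.

2*x^3 - 3*x*y^2 + x*y + x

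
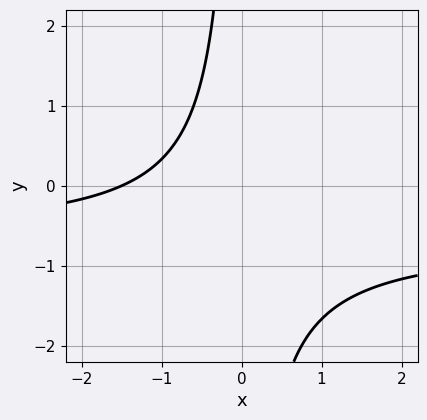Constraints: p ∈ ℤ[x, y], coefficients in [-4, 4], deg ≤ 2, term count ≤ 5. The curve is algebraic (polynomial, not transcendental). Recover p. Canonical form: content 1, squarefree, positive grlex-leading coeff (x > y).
(a) Degree: a generic line meets the curve in up to 2 points, so deg p = 2.
(b) Reading off the gridlines: the curve avoids every integer y-axis point in the box.
(c) Together with the visible shape, these determine p as stated.

3*x*y + 2*x + 3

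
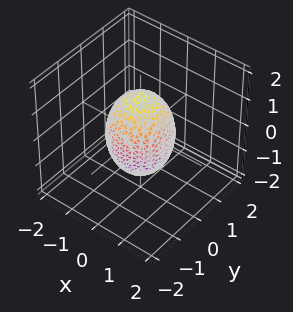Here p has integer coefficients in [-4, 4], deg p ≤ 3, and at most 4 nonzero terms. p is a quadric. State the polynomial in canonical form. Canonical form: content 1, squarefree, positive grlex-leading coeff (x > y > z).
2*x^2 + 2*y^2 + z^2 - 2

Degree: bounded and convex; a quadric, so deg p = 2.
Symmetries: mirror symmetry z ↦ −z ⇒ only even powers of z; every cross-section ⟂ z is a circle, so x, y appear only via x² + y².
Observable constraints: among the integer gridlines, it crosses the y-axis at y ∈ {-1, 1}; among the integer gridlines, it crosses the x-axis at x ∈ {-1, 1}; a circular section at z = -1 has radius between 0 and 1.
Putting this together gives p.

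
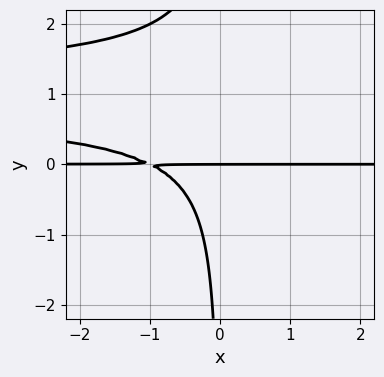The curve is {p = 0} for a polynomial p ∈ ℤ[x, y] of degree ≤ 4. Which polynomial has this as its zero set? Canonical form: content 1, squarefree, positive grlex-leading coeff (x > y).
First, degree: no degree-3 curve has this shape, so deg p = 4.
Next, reading off the gridlines: it crosses the y-axis at the gridline y = 0; the visible x-axis segment lies entirely on the curve.
Finally, putting this together gives p.

x*y^3 - 2*x*y^2 + x*y + y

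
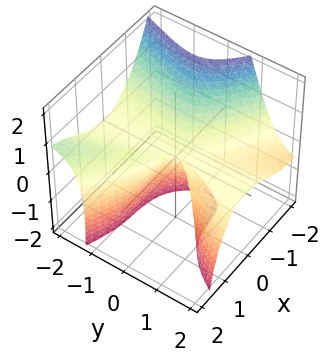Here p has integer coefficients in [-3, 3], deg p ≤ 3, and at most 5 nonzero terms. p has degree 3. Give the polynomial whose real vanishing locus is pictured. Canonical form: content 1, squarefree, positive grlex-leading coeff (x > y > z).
2*x^3 + 3*x^2*y + 3*y^2*z - x*z + z^2

1. Degree: no degree-2 surface has this shape, so deg p = 3.
2. Against the integer gridlines: the visible y-axis segment lies entirely on the surface; it meets the z-axis at z = 0 (among the integer gridlines).
3. Fitting integer coefficients to these (and the overall shape) gives p.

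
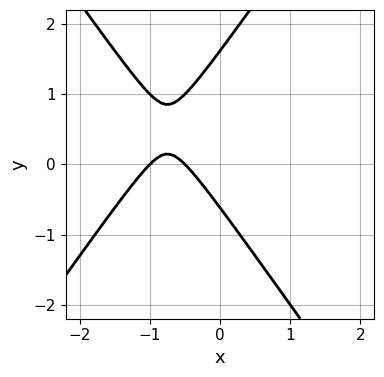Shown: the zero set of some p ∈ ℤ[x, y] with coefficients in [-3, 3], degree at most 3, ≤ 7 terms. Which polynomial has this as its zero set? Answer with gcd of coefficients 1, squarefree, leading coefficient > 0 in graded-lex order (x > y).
2*x^2 - y^2 + 3*x + y + 1

First, the degree is 2 — no degree-1 curve has this shape.
Next, checking where it meets the axes: one x-axis crossing is at x = -1.
Finally, fitting integer coefficients to these (and the overall shape) gives p.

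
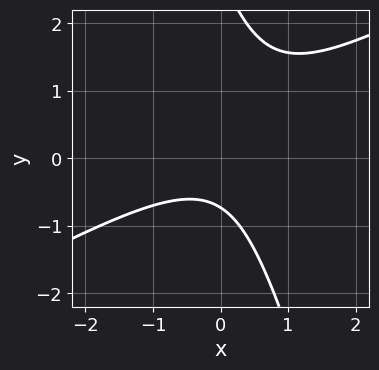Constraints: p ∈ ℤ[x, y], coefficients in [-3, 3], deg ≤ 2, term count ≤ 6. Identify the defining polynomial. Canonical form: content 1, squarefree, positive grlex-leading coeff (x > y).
1. The degree is 2 — no degree-1 curve has this shape.
2. From the visible intercepts: no x-intercept at any integer in the box.
3. These observations pin down the coefficients.

2*x^2 - 3*x*y - y^2 + 2*y + 2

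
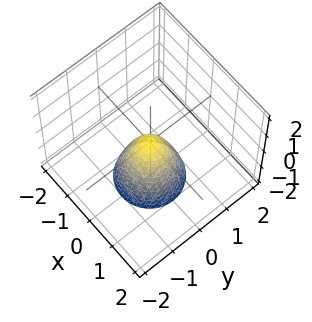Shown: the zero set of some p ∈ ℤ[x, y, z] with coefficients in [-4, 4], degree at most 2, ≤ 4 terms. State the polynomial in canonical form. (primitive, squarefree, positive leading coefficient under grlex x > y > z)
2*x^2 + 2*y^2 + z

1. The degree is 2 — a single bowl opening along one axis; a quadric.
2. By symmetry, the z-axis is an axis of rotation, so x and y enter only as x² + y².
3. From the visible intercepts: one z-axis crossing is at z = 0; it meets the y-axis at y = 0 (among the integer gridlines).
4. These observations pin down the coefficients.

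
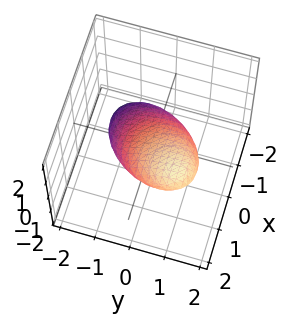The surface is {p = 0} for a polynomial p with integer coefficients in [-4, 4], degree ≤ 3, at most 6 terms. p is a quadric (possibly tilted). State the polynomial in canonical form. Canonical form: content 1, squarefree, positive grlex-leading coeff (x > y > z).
The degree is 2 — no degree-1 surface has this shape.
Reading off the gridlines: among the integer gridlines, it crosses the y-axis at y ∈ {-1, 1}; among the integer gridlines, it crosses the x-axis at x ∈ {-1, 1}.
Putting this together gives p.

x^2 - 2*x*z + y^2 - 2*y*z + 3*z^2 - 1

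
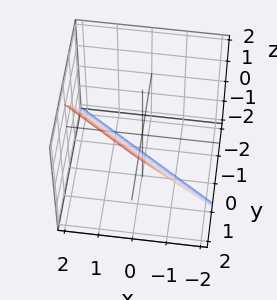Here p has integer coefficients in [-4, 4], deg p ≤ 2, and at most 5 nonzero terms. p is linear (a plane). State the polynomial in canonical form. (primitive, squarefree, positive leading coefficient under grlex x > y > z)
2*x + 3*y - 2*z - 2

First, the degree is 1 — the surface is flat (a plane).
Then, against the integer gridlines: it meets the z-axis at z = -1 (among the integer gridlines); it meets the x-axis at x = 1 (among the integer gridlines).
Finally, fitting integer coefficients to these (and the overall shape) gives p.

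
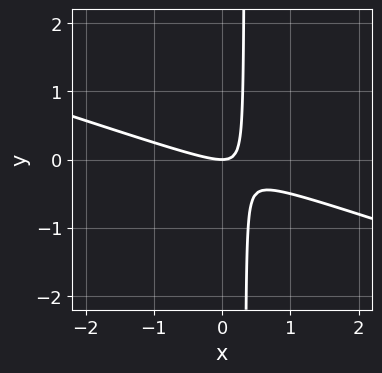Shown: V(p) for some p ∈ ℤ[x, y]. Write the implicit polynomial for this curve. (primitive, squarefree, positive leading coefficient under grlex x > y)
First, the degree is 2 — the shape is more complex than any degree-1 curve.
Then, from the visible intercepts: one x-axis crossing is at x = 0; it crosses the y-axis at the gridline y = 0.
Finally, these observations pin down the coefficients.

x^2 + 3*x*y - y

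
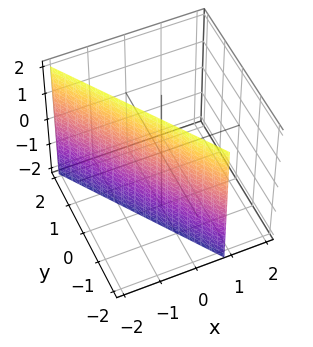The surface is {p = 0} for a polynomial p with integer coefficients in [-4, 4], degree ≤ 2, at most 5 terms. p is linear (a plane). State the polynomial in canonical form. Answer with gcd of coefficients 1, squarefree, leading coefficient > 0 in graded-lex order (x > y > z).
3*x + 2*y + 2

First, the degree is 1 — the surface is flat (a plane).
Next, from the axis intercepts and sections: it crosses the y-axis at the gridline y = -1; it misses every integer gridline on the z-axis.
Finally, assembling these constraints gives the stated polynomial.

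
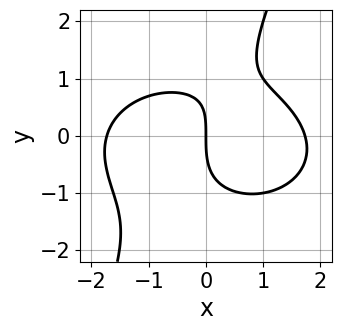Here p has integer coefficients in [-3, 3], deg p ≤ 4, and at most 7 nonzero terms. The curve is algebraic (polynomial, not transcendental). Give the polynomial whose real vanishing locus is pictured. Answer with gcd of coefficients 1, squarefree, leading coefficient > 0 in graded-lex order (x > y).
deg p = 3. A generic line meets the curve in up to 3 points.
From the axis intercepts and sections: it meets the x-axis at x = 0 (among the integer gridlines); it meets the y-axis at y = 0 (among the integer gridlines).
Assembling these constraints gives the stated polynomial.

x^3 + 2*x*y^2 - y^3 + x*y - 3*x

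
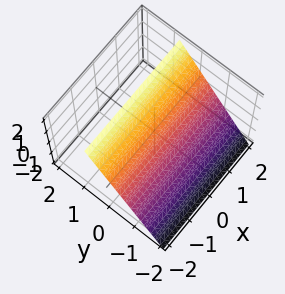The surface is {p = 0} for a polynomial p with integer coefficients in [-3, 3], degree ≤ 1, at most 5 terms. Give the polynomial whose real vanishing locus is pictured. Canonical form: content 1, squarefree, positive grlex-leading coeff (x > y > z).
First, degree: every cross-section is a straight line — this is a plane, so deg p = 1.
Then, against the integer gridlines: it meets the z-axis at z = 1 (among the integer gridlines); it misses every integer gridline on the x-axis.
Finally, solving for integer coefficients yields p as stated.

3*y - 2*z + 2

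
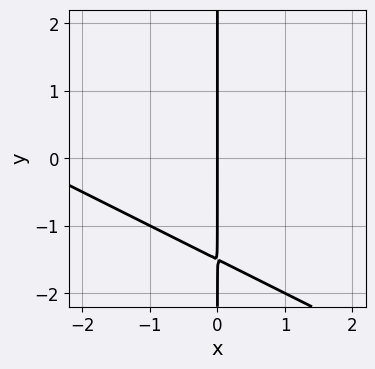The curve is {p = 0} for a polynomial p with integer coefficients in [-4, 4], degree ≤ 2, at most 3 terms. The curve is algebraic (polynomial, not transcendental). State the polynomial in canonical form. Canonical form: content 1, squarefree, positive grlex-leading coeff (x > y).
Degree: a generic line meets the curve in up to 2 points, so deg p = 2.
Reading off the gridlines: it meets the x-axis at x = 0 (among the integer gridlines); every point of the y-axis in the box is on the curve.
Fitting integer coefficients to these (and the overall shape) gives p.

x^2 + 2*x*y + 3*x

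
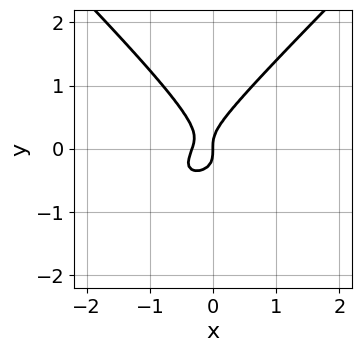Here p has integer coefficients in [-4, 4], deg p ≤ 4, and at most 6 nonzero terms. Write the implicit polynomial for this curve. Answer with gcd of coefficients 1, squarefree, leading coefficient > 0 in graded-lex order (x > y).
3*x^2*y - 3*y^3 + 3*x^2 + x

1. deg p = 3. The shape is more complex than any degree-2 curve.
2. Against the integer gridlines: it crosses the x-axis at the gridline x = 0; it meets the y-axis at y = 0 (among the integer gridlines).
3. The integer polynomial consistent with all of this is the stated p.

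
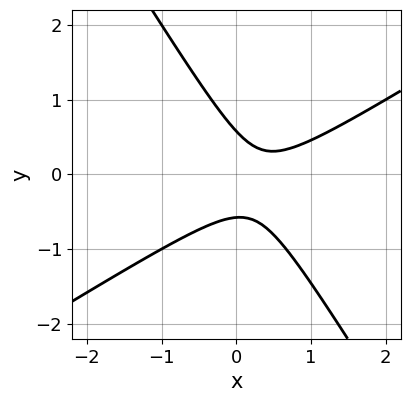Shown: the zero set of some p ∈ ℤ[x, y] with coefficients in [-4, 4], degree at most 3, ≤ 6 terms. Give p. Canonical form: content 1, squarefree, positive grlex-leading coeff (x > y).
3*x^2 - 3*x*y - 3*y^2 - 2*x + 1

The degree is 2 — no degree-1 curve has this shape.
From the axis intercepts and sections: it misses every integer gridline on the x-axis.
Fitting integer coefficients to these (and the overall shape) gives p.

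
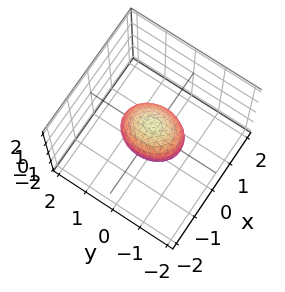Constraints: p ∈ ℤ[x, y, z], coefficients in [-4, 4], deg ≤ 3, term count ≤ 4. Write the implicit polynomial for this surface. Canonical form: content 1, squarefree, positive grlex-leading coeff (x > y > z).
(a) The degree is 2 — bounded and convex; a quadric.
(b) Symmetries: mirror symmetry x ↦ −x ⇒ only even powers of x; the y ↦ −y reflection is a symmetry, so y appears only in even powers; the z ↦ −z reflection is a symmetry, so z appears only in even powers.
(c) From the visible intercepts: among the integer gridlines, it crosses the y-axis at y ∈ {-1, 1}.
(d) Matching integer coefficients to the picture gives p.

3*x^2 + 2*y^2 + 3*z^2 - 2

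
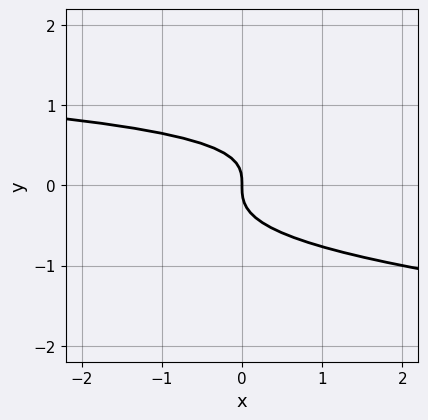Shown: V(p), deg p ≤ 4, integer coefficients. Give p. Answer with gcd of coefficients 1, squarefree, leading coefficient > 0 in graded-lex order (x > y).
deg p = 4. A generic line meets the curve in up to 4 points.
Checking where it meets the axes: one x-axis crossing is at x = 0; one y-axis crossing is at y = 0.
Matching integer coefficients to the picture gives p.

y^4 + 3*y^3 + x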